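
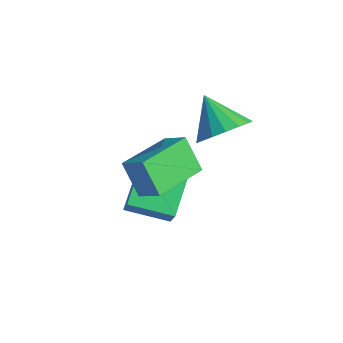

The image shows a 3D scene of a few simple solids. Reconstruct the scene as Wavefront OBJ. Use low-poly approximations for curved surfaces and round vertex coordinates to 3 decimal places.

v -2.225 -3.848 1.744
v -3.005 -3.917 2.856
v -2.578 -1.935 1.615
v -3.358 -2.004 2.727
v -1.402 -3.656 2.333
v -2.182 -3.725 3.445
v -1.755 -1.743 2.204
v -2.535 -1.812 3.316
v -2.465 -0.309 2.761
v -1.895 -0.717 3.46
v -3.635 -0.231 3.759
v -1.821 -0.252 3.51
v -1.894 0.2 3.389
v -2.098 0.536 3.124
v -2.386 0.678 2.776
v -2.693 0.594 2.424
v -2.947 0.303 2.149
v -3.09 -0.128 2.015
v -3.091 -0.6 2.051
v -2.948 -1.006 2.25
v -2.695 -1.252 2.566
v -2.389 -1.282 2.926
v -2.1 -1.089 3.249
v -5.143 -1.77 -0.279
v -4.358 -2.162 0.925
v -4.02 -0.697 -0.662
v -3.235 -1.088 0.542
v -4.285 -3.012 -1.242
v -3.5 -3.403 -0.038
v -3.162 -1.938 -1.625
v -2.377 -2.33 -0.421
f 2 4 1
f 5 2 1
f 1 4 3
f 3 5 1
f 2 8 4
f 6 2 5
f 6 8 2
f 4 8 3
f 7 5 3
f 3 8 7
f 7 6 5
f 8 6 7
f 10 9 12
f 10 12 11
f 12 9 13
f 12 13 11
f 13 9 14
f 13 14 11
f 14 9 15
f 14 15 11
f 15 9 16
f 15 16 11
f 16 9 17
f 16 17 11
f 17 9 18
f 17 18 11
f 18 9 19
f 18 19 11
f 19 9 20
f 19 20 11
f 20 9 21
f 20 21 11
f 21 9 22
f 21 22 11
f 22 9 23
f 22 23 11
f 23 9 10
f 23 10 11
f 25 27 24
f 28 25 24
f 24 27 26
f 26 28 24
f 25 31 27
f 29 25 28
f 29 31 25
f 27 31 26
f 30 28 26
f 26 31 30
f 30 29 28
f 31 29 30



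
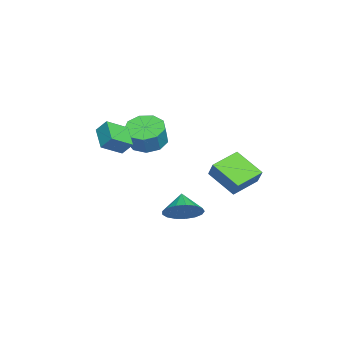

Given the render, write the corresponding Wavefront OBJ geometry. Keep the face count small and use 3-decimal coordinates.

v -0.831 4.026 0.558
v -1.672 2.626 1.548
v -0.258 4.328 1.472
v -1.099 2.928 2.462
v 0.439 2.952 0.118
v -0.402 1.552 1.108
v 1.012 3.254 1.032
v 0.171 1.854 2.022
v 3.609 0.883 0.258
v 4.298 0.622 1.006
v 2.651 0.657 1.062
v 4.234 1.116 1.069
v 4.027 1.557 0.946
v 3.724 1.844 0.665
v 3.394 1.91 0.292
v 3.114 1.741 -0.09
v 2.947 1.375 -0.392
v 2.932 0.897 -0.544
v 3.072 0.415 -0.513
v 3.334 0.041 -0.305
v 3.66 -0.141 0.032
v 3.974 -0.088 0.421
v 4.204 0.187 0.772
v -1.143 -1.682 2.96
v -0.379 -2.306 2.545
v 0.206 -2.362 3.704
v -0.557 -1.738 4.12
v -0.189 -1.602 2.483
v 0.397 -1.658 3.642
v -0.444 -0.935 2.644
v 0.141 -0.992 3.804
v -1.027 -0.618 2.954
v -0.442 -0.674 4.113
v -1.664 -0.799 3.266
v -1.078 -0.855 4.426
v -2.057 -1.393 3.436
v -1.471 -1.449 4.595
v -2.022 -2.122 3.383
v -1.437 -2.178 4.542
v -1.576 -2.645 3.132
v -0.99 -2.701 4.292
v -0.927 -2.718 2.801
v -0.342 -2.774 3.961
v -0.232 -3.109 3.551
v 0.481 -4.053 4.222
v -0.112 -2.528 4.241
v 0.601 -3.473 4.912
v 1.039 -2.607 2.908
v 1.752 -3.552 3.579
v 1.159 -2.027 3.598
v 1.872 -2.971 4.269
f 2 4 1
f 5 2 1
f 1 4 3
f 3 5 1
f 2 8 4
f 6 2 5
f 6 8 2
f 4 8 3
f 7 5 3
f 3 8 7
f 7 6 5
f 8 6 7
f 10 9 12
f 10 12 11
f 12 9 13
f 12 13 11
f 13 9 14
f 13 14 11
f 14 9 15
f 14 15 11
f 15 9 16
f 15 16 11
f 16 9 17
f 16 17 11
f 17 9 18
f 17 18 11
f 18 9 19
f 18 19 11
f 19 9 20
f 19 20 11
f 20 9 21
f 20 21 11
f 21 9 22
f 21 22 11
f 22 9 23
f 22 23 11
f 23 9 10
f 23 10 11
f 25 24 28
f 25 28 26
f 26 28 29
f 26 29 27
f 28 24 30
f 28 30 29
f 29 30 31
f 29 31 27
f 30 24 32
f 30 32 31
f 31 32 33
f 31 33 27
f 32 24 34
f 32 34 33
f 33 34 35
f 33 35 27
f 34 24 36
f 34 36 35
f 35 36 37
f 35 37 27
f 36 24 38
f 36 38 37
f 37 38 39
f 37 39 27
f 38 24 40
f 38 40 39
f 39 40 41
f 39 41 27
f 40 24 42
f 40 42 41
f 41 42 43
f 41 43 27
f 42 24 25
f 42 25 43
f 43 25 26
f 43 26 27
f 45 47 44
f 48 45 44
f 44 47 46
f 46 48 44
f 45 51 47
f 49 45 48
f 49 51 45
f 47 51 46
f 50 48 46
f 46 51 50
f 50 49 48
f 51 49 50



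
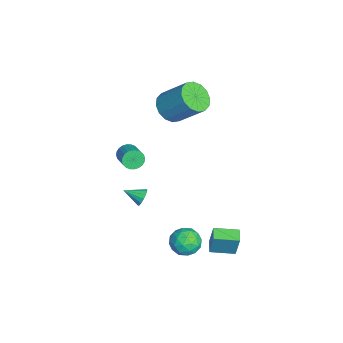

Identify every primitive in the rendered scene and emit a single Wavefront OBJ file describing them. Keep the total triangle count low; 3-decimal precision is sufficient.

v -1.569 -2.793 -2.995
v -1.304 -2.63 -2.494
v -1.811 -3.847 -2.525
v -1.596 -2.547 -2.459
v -1.88 -2.531 -2.568
v -2.082 -2.584 -2.791
v -2.146 -2.693 -3.069
v -2.055 -2.829 -3.327
v -1.834 -2.955 -3.496
v -1.542 -3.038 -3.531
v -1.258 -3.055 -3.422
v -1.056 -3.001 -3.199
v -0.992 -2.892 -2.921
v -1.083 -2.756 -2.663
v -1.68 -3.576 0.899
v -1.381 -3.782 0.372
v -0.261 -3.49 0.894
v -0.56 -3.284 1.421
v -1.418 -3.541 0.316
v -0.297 -3.249 0.838
v -1.494 -3.306 0.349
v -0.374 -3.014 0.871
v -1.599 -3.112 0.466
v -0.479 -2.82 0.988
v -1.717 -2.988 0.648
v -0.596 -2.696 1.17
v -1.828 -2.954 0.869
v -0.708 -2.662 1.391
v -1.918 -3.015 1.094
v -0.797 -2.723 1.616
v -1.971 -3.161 1.29
v -0.85 -2.869 1.812
v -1.979 -3.37 1.426
v -0.859 -3.078 1.948
v -1.943 -3.611 1.482
v -0.822 -3.319 2.004
v -1.866 -3.846 1.449
v -0.746 -3.554 1.971
v -1.761 -4.04 1.332
v -0.641 -3.748 1.854
v -1.644 -4.164 1.15
v -0.523 -3.872 1.672
v -1.532 -4.198 0.929
v -0.412 -3.906 1.451
v -1.443 -4.137 0.704
v -0.322 -3.845 1.226
v -1.39 -3.991 0.508
v -0.269 -3.699 1.03
v 2.786 0.594 -2.681
v 3.029 0.785 -1.255
v 2.832 1.979 -2.876
v 3.075 2.171 -1.449
v 3.585 0.549 -2.811
v 3.828 0.741 -1.384
v 3.631 1.935 -3.005
v 3.874 2.126 -1.579
v -3.481 -1.161 3.229
v -2.585 -1.083 2.728
v -1.862 0.259 4.23
v -2.759 0.181 4.731
v -2.889 -0.694 2.527
v -2.167 0.648 4.029
v -3.353 -0.431 2.514
v -2.63 0.912 4.016
v -3.85 -0.363 2.693
v -3.128 0.98 4.195
v -4.249 -0.509 3.015
v -3.527 0.833 4.517
v -4.442 -0.83 3.395
v -3.72 0.513 4.897
v -4.378 -1.239 3.73
v -3.655 0.103 5.232
v -4.073 -1.628 3.931
v -3.351 -0.286 5.433
v -3.61 -1.892 3.944
v -2.887 -0.549 5.446
v -3.112 -1.96 3.765
v -2.39 -0.617 5.267
v -2.713 -1.813 3.443
v -1.991 -0.471 4.945
v -2.52 -1.493 3.063
v -1.798 -0.15 4.565
v 1.946 -0.701 -2.318
v 2.557 -0.015 -2.141
v 2.943 -1.345 -3.259
v 3.554 -0.659 -3.082
v 3.342 -1.28 -2.415
v 2.726 -0.882 -1.834
v 2.774 -0.478 -3.566
v 2.158 -0.08 -2.985
v 3.068 0.123 -2.913
v 3.42 -0.372 -2.201
v 2.08 -0.988 -3.199
v 2.432 -1.483 -2.487
v 2.164 -0.301 -2.147
v 3.336 -1.059 -3.253
v 3.212 -1.424 -2.861
v 3.57 -1.02 -2.757
v 2.264 -0.811 -1.966
v 2.623 -0.408 -1.862
v 3.084 -1.151 -2.023
v 2.877 -0.952 -3.538
v 3.236 -0.549 -3.434
v 1.93 -0.34 -2.643
v 2.288 0.064 -2.539
v 2.416 -0.209 -3.377
v 2.824 0.183 -2.497
v 3.409 -0.195 -3.05
v 2.951 -0.089 -3.334
v 2.589 0.145 -2.993
v 3.03 -0.108 -2.078
v 3.616 -0.487 -2.631
v 3.492 -0.852 -2.239
v 3.13 -0.618 -1.898
v 3.331 -0.027 -2.532
v 1.884 -0.873 -2.769
v 2.47 -1.252 -3.322
v 2.37 -0.742 -3.502
v 2.008 -0.508 -3.161
v 2.091 -1.165 -2.35
v 2.676 -1.543 -2.903
v 2.911 -1.505 -2.407
v 2.549 -1.271 -2.066
v 2.169 -1.333 -2.868
f 2 1 4
f 2 4 3
f 4 1 5
f 4 5 3
f 5 1 6
f 5 6 3
f 6 1 7
f 6 7 3
f 7 1 8
f 7 8 3
f 8 1 9
f 8 9 3
f 9 1 10
f 9 10 3
f 10 1 11
f 10 11 3
f 11 1 12
f 11 12 3
f 12 1 13
f 12 13 3
f 13 1 14
f 13 14 3
f 14 1 2
f 14 2 3
f 16 15 19
f 16 19 17
f 17 19 20
f 17 20 18
f 19 15 21
f 19 21 20
f 20 21 22
f 20 22 18
f 21 15 23
f 21 23 22
f 22 23 24
f 22 24 18
f 23 15 25
f 23 25 24
f 24 25 26
f 24 26 18
f 25 15 27
f 25 27 26
f 26 27 28
f 26 28 18
f 27 15 29
f 27 29 28
f 28 29 30
f 28 30 18
f 29 15 31
f 29 31 30
f 30 31 32
f 30 32 18
f 31 15 33
f 31 33 32
f 32 33 34
f 32 34 18
f 33 15 35
f 33 35 34
f 34 35 36
f 34 36 18
f 35 15 37
f 35 37 36
f 36 37 38
f 36 38 18
f 37 15 39
f 37 39 38
f 38 39 40
f 38 40 18
f 39 15 41
f 39 41 40
f 40 41 42
f 40 42 18
f 41 15 43
f 41 43 42
f 42 43 44
f 42 44 18
f 43 15 45
f 43 45 44
f 44 45 46
f 44 46 18
f 45 15 47
f 45 47 46
f 46 47 48
f 46 48 18
f 47 15 16
f 47 16 48
f 48 16 17
f 48 17 18
f 50 52 49
f 53 50 49
f 49 52 51
f 51 53 49
f 50 56 52
f 54 50 53
f 54 56 50
f 52 56 51
f 55 53 51
f 51 56 55
f 55 54 53
f 56 54 55
f 58 57 61
f 58 61 59
f 59 61 62
f 59 62 60
f 61 57 63
f 61 63 62
f 62 63 64
f 62 64 60
f 63 57 65
f 63 65 64
f 64 65 66
f 64 66 60
f 65 57 67
f 65 67 66
f 66 67 68
f 66 68 60
f 67 57 69
f 67 69 68
f 68 69 70
f 68 70 60
f 69 57 71
f 69 71 70
f 70 71 72
f 70 72 60
f 71 57 73
f 71 73 72
f 72 73 74
f 72 74 60
f 73 57 75
f 73 75 74
f 74 75 76
f 74 76 60
f 75 57 77
f 75 77 76
f 76 77 78
f 76 78 60
f 77 57 79
f 77 79 78
f 78 79 80
f 78 80 60
f 79 57 81
f 79 81 80
f 80 81 82
f 80 82 60
f 81 57 58
f 81 58 82
f 82 58 59
f 82 59 60
f 83 120 99
f 120 94 123
f 99 123 88
f 120 123 99
f 83 99 95
f 99 88 100
f 95 100 84
f 99 100 95
f 83 95 104
f 95 84 105
f 104 105 90
f 95 105 104
f 83 104 116
f 104 90 119
f 116 119 93
f 104 119 116
f 83 116 120
f 116 93 124
f 120 124 94
f 116 124 120
f 84 100 111
f 100 88 114
f 111 114 92
f 100 114 111
f 88 123 101
f 123 94 122
f 101 122 87
f 123 122 101
f 94 124 121
f 124 93 117
f 121 117 85
f 124 117 121
f 93 119 118
f 119 90 106
f 118 106 89
f 119 106 118
f 90 105 110
f 105 84 107
f 110 107 91
f 105 107 110
f 86 112 98
f 112 92 113
f 98 113 87
f 112 113 98
f 86 98 96
f 98 87 97
f 96 97 85
f 98 97 96
f 86 96 103
f 96 85 102
f 103 102 89
f 96 102 103
f 86 103 108
f 103 89 109
f 108 109 91
f 103 109 108
f 86 108 112
f 108 91 115
f 112 115 92
f 108 115 112
f 87 113 101
f 113 92 114
f 101 114 88
f 113 114 101
f 85 97 121
f 97 87 122
f 121 122 94
f 97 122 121
f 89 102 118
f 102 85 117
f 118 117 93
f 102 117 118
f 91 109 110
f 109 89 106
f 110 106 90
f 109 106 110
f 92 115 111
f 115 91 107
f 111 107 84
f 115 107 111



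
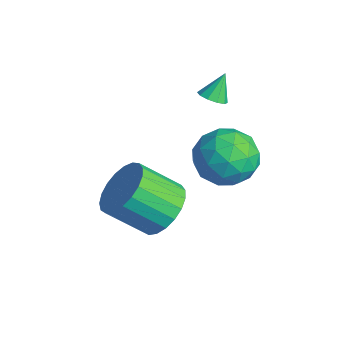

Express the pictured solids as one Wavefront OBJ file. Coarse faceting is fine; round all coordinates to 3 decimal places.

v 2.243 1.75 -0.885
v 3.27 1.706 -1.367
v 2.19 -0.086 -0.833
v 3.217 -0.13 -1.315
v 3.104 0.255 -0.252
v 3.137 1.389 -0.284
v 2.323 0.231 -1.916
v 2.356 1.365 -1.948
v 3.32 0.768 -2.004
v 3.802 0.783 -0.976
v 1.658 0.837 -1.224
v 2.14 0.852 -0.196
v 2.761 1.889 -1.13
v 2.699 -0.269 -1.07
v 2.632 -0.043 -0.445
v 3.236 -0.069 -0.728
v 2.683 1.703 -0.494
v 3.287 1.677 -0.777
v 3.189 0.824 -0.122
v 2.173 -0.057 -1.423
v 2.777 -0.083 -1.706
v 2.224 1.689 -1.472
v 2.828 1.663 -1.755
v 2.271 0.796 -2.078
v 3.394 1.312 -1.788
v 3.363 0.233 -1.758
v 2.838 0.444 -2.111
v 2.857 1.111 -2.129
v 3.678 1.321 -1.184
v 3.647 0.242 -1.153
v 3.58 0.468 -0.529
v 3.599 1.134 -0.548
v 3.707 0.769 -1.558
v 1.813 1.378 -1.047
v 1.782 0.299 -1.016
v 1.861 0.486 -1.652
v 1.88 1.152 -1.671
v 2.097 1.387 -0.442
v 2.066 0.308 -0.412
v 2.603 0.509 -0.071
v 2.622 1.176 -0.089
v 1.753 0.851 -0.642
v -0.104 1.715 -0.733
v 0.192 2.115 -0.917
v -0.296 2.265 0.153
v -0.117 2.164 -1.014
v -0.421 2.042 -1.004
v -0.604 1.795 -0.891
v -0.595 1.518 -0.717
v -0.4 1.316 -0.549
v -0.091 1.266 -0.452
v 0.213 1.389 -0.462
v 0.396 1.636 -0.575
v 0.388 1.913 -0.749
v 2.133 -1.038 -3.546
v 2.648 -1.786 -4.093
v 2.103 -2.99 -2.961
v 1.587 -2.242 -2.414
v 2.955 -1.654 -3.805
v 2.41 -2.858 -2.673
v 3.12 -1.416 -3.472
v 2.575 -2.621 -2.341
v 3.114 -1.113 -3.152
v 2.569 -2.317 -2.021
v 2.939 -0.797 -2.901
v 2.393 -2.001 -1.769
v 2.624 -0.522 -2.76
v 2.078 -1.726 -1.629
v 2.224 -0.337 -2.756
v 1.678 -1.541 -1.624
v 1.808 -0.273 -2.888
v 1.263 -1.477 -1.757
v 1.449 -0.341 -3.134
v 0.903 -1.545 -2.002
v 1.208 -0.529 -3.451
v 0.662 -1.734 -2.319
v 1.126 -0.806 -3.784
v 0.581 -2.01 -2.653
v 1.219 -1.123 -4.077
v 0.674 -2.327 -2.945
v 1.47 -1.425 -4.277
v 0.924 -2.629 -3.146
v 1.835 -1.66 -4.351
v 1.29 -2.864 -3.22
v 2.252 -1.787 -4.286
v 1.707 -2.992 -3.154
f 1 38 17
f 38 12 41
f 17 41 6
f 38 41 17
f 1 17 13
f 17 6 18
f 13 18 2
f 17 18 13
f 1 13 22
f 13 2 23
f 22 23 8
f 13 23 22
f 1 22 34
f 22 8 37
f 34 37 11
f 22 37 34
f 1 34 38
f 34 11 42
f 38 42 12
f 34 42 38
f 2 18 29
f 18 6 32
f 29 32 10
f 18 32 29
f 6 41 19
f 41 12 40
f 19 40 5
f 41 40 19
f 12 42 39
f 42 11 35
f 39 35 3
f 42 35 39
f 11 37 36
f 37 8 24
f 36 24 7
f 37 24 36
f 8 23 28
f 23 2 25
f 28 25 9
f 23 25 28
f 4 30 16
f 30 10 31
f 16 31 5
f 30 31 16
f 4 16 14
f 16 5 15
f 14 15 3
f 16 15 14
f 4 14 21
f 14 3 20
f 21 20 7
f 14 20 21
f 4 21 26
f 21 7 27
f 26 27 9
f 21 27 26
f 4 26 30
f 26 9 33
f 30 33 10
f 26 33 30
f 5 31 19
f 31 10 32
f 19 32 6
f 31 32 19
f 3 15 39
f 15 5 40
f 39 40 12
f 15 40 39
f 7 20 36
f 20 3 35
f 36 35 11
f 20 35 36
f 9 27 28
f 27 7 24
f 28 24 8
f 27 24 28
f 10 33 29
f 33 9 25
f 29 25 2
f 33 25 29
f 44 43 46
f 44 46 45
f 46 43 47
f 46 47 45
f 47 43 48
f 47 48 45
f 48 43 49
f 48 49 45
f 49 43 50
f 49 50 45
f 50 43 51
f 50 51 45
f 51 43 52
f 51 52 45
f 52 43 53
f 52 53 45
f 53 43 54
f 53 54 45
f 54 43 44
f 54 44 45
f 56 55 59
f 56 59 57
f 57 59 60
f 57 60 58
f 59 55 61
f 59 61 60
f 60 61 62
f 60 62 58
f 61 55 63
f 61 63 62
f 62 63 64
f 62 64 58
f 63 55 65
f 63 65 64
f 64 65 66
f 64 66 58
f 65 55 67
f 65 67 66
f 66 67 68
f 66 68 58
f 67 55 69
f 67 69 68
f 68 69 70
f 68 70 58
f 69 55 71
f 69 71 70
f 70 71 72
f 70 72 58
f 71 55 73
f 71 73 72
f 72 73 74
f 72 74 58
f 73 55 75
f 73 75 74
f 74 75 76
f 74 76 58
f 75 55 77
f 75 77 76
f 76 77 78
f 76 78 58
f 77 55 79
f 77 79 78
f 78 79 80
f 78 80 58
f 79 55 81
f 79 81 80
f 80 81 82
f 80 82 58
f 81 55 83
f 81 83 82
f 82 83 84
f 82 84 58
f 83 55 85
f 83 85 84
f 84 85 86
f 84 86 58
f 85 55 56
f 85 56 86
f 86 56 57
f 86 57 58



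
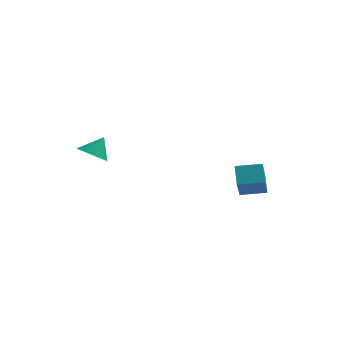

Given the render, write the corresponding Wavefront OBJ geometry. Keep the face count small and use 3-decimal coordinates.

v -3.029 -1.077 1.149
v -2.276 -0.974 0.79
v -2.631 -0.483 2.151
v -2.482 -0.647 0.678
v -2.813 -0.419 0.674
v -3.193 -0.341 0.779
v -3.536 -0.432 0.968
v -3.762 -0.671 1.2
v -3.821 -1.002 1.419
v -3.697 -1.351 1.577
v -3.421 -1.637 1.637
v -3.055 -1.794 1.585
v -2.683 -1.788 1.433
v -2.39 -1.618 1.216
v -2.243 -1.324 0.984
v 2.921 3.745 -2.643
v 3.116 2.667 -1.464
v 2.514 4.622 -1.774
v 2.71 3.544 -0.594
v 4.23 4.176 -2.466
v 4.426 3.098 -1.286
v 3.824 5.053 -1.596
v 4.019 3.975 -0.417
f 2 1 4
f 2 4 3
f 4 1 5
f 4 5 3
f 5 1 6
f 5 6 3
f 6 1 7
f 6 7 3
f 7 1 8
f 7 8 3
f 8 1 9
f 8 9 3
f 9 1 10
f 9 10 3
f 10 1 11
f 10 11 3
f 11 1 12
f 11 12 3
f 12 1 13
f 12 13 3
f 13 1 14
f 13 14 3
f 14 1 15
f 14 15 3
f 15 1 2
f 15 2 3
f 17 19 16
f 20 17 16
f 16 19 18
f 18 20 16
f 17 23 19
f 21 17 20
f 21 23 17
f 19 23 18
f 22 20 18
f 18 23 22
f 22 21 20
f 23 21 22



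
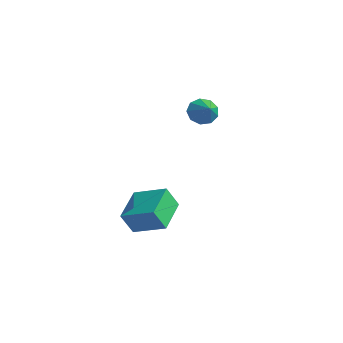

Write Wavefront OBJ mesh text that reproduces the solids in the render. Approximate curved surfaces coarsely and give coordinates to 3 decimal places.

v 2.27 -4.644 -2.904
v 2.162 -5.293 -1.657
v 0.899 -3.129 -2.234
v 0.791 -3.779 -0.987
v 3.749 -3.601 -2.233
v 3.641 -4.251 -0.986
v 2.378 -2.087 -1.563
v 2.27 -2.736 -0.316
v -2.841 2.405 1.996
v -2.359 2.638 1.273
v -1.659 2.155 2.704
v -2.465 3.132 1.624
v -2.746 3.287 2.149
v -3.072 3.028 2.603
v -3.29 2.478 2.773
v -3.298 1.894 2.58
v -3.092 1.548 2.114
v -2.769 1.604 1.593
v -2.479 2.034 1.261
f 2 4 1
f 5 2 1
f 1 4 3
f 3 5 1
f 2 8 4
f 6 2 5
f 6 8 2
f 4 8 3
f 7 5 3
f 3 8 7
f 7 6 5
f 8 6 7
f 10 9 12
f 10 12 11
f 12 9 13
f 12 13 11
f 13 9 14
f 13 14 11
f 14 9 15
f 14 15 11
f 15 9 16
f 15 16 11
f 16 9 17
f 16 17 11
f 17 9 18
f 17 18 11
f 18 9 19
f 18 19 11
f 19 9 10
f 19 10 11



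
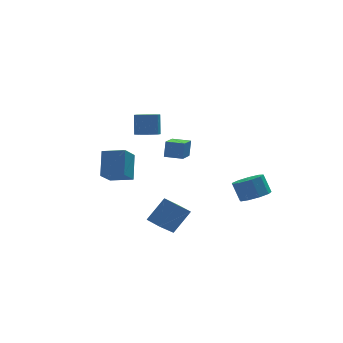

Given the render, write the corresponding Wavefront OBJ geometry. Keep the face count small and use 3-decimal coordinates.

v 3.74 -3.547 -2.921
v 4.595 -3.628 -2.655
v 4.316 -3.095 -1.593
v 3.46 -3.013 -1.859
v 4.515 -3.091 -2.945
v 4.236 -2.558 -1.884
v 4.072 -2.767 -3.224
v 3.793 -2.234 -2.163
v 3.474 -2.808 -3.361
v 3.195 -2.275 -2.3
v 2.999 -3.194 -3.292
v 2.72 -2.661 -2.231
v 2.871 -3.745 -3.049
v 2.592 -3.212 -1.988
v 3.149 -4.203 -2.746
v 2.87 -3.67 -1.685
v 3.704 -4.354 -2.525
v 3.425 -3.821 -1.463
v 4.275 -4.127 -2.489
v 3.996 -3.594 -1.427
v -2.929 1.208 -3.21
v -3.671 0.32 -2.271
v -2.577 2.276 -1.922
v -3.32 1.389 -0.983
v -1.8 0.531 -2.957
v -2.543 -0.356 -2.018
v -1.449 1.6 -1.669
v -2.191 0.712 -0.73
v -0.24 3.402 -1.112
v 0.222 2.868 -0.925
v 0.362 3.425 0.319
v -0.1 3.958 0.132
v 0.483 3.308 -1.151
v 0.623 3.864 0.093
v 0.321 3.802 -1.354
v 0.46 4.359 -0.11
v -0.17 4.062 -1.415
v -0.031 4.619 -0.171
v -0.702 3.935 -1.299
v -0.562 4.492 -0.055
v -0.963 3.496 -1.073
v -0.823 4.052 0.171
v -0.8 3.001 -0.87
v -0.661 3.558 0.374
v -0.309 2.741 -0.809
v -0.17 3.298 0.435
v -0.627 -3.197 -5.174
v -1.712 -4.393 -3.848
v -1.121 -2.513 -4.962
v -2.207 -3.709 -3.635
v 0.427 -2.811 -3.965
v -0.659 -4.007 -2.638
v -0.068 -2.127 -3.752
v -1.153 -3.323 -2.426
v 0.044 -2.65 0.001
v 0.214 -2.388 0.962
v -0.833 -2.111 0.009
v -0.664 -1.849 0.97
v 0.704 -1.571 -0.41
v 0.873 -1.309 0.551
v -0.174 -1.032 -0.402
v -0.004 -0.77 0.559
f 2 1 5
f 2 5 3
f 3 5 6
f 3 6 4
f 5 1 7
f 5 7 6
f 6 7 8
f 6 8 4
f 7 1 9
f 7 9 8
f 8 9 10
f 8 10 4
f 9 1 11
f 9 11 10
f 10 11 12
f 10 12 4
f 11 1 13
f 11 13 12
f 12 13 14
f 12 14 4
f 13 1 15
f 13 15 14
f 14 15 16
f 14 16 4
f 15 1 17
f 15 17 16
f 16 17 18
f 16 18 4
f 17 1 19
f 17 19 18
f 18 19 20
f 18 20 4
f 19 1 2
f 19 2 20
f 20 2 3
f 20 3 4
f 22 24 21
f 25 22 21
f 21 24 23
f 23 25 21
f 22 28 24
f 26 22 25
f 26 28 22
f 24 28 23
f 27 25 23
f 23 28 27
f 27 26 25
f 28 26 27
f 30 29 33
f 30 33 31
f 31 33 34
f 31 34 32
f 33 29 35
f 33 35 34
f 34 35 36
f 34 36 32
f 35 29 37
f 35 37 36
f 36 37 38
f 36 38 32
f 37 29 39
f 37 39 38
f 38 39 40
f 38 40 32
f 39 29 41
f 39 41 40
f 40 41 42
f 40 42 32
f 41 29 43
f 41 43 42
f 42 43 44
f 42 44 32
f 43 29 45
f 43 45 44
f 44 45 46
f 44 46 32
f 45 29 30
f 45 30 46
f 46 30 31
f 46 31 32
f 48 50 47
f 51 48 47
f 47 50 49
f 49 51 47
f 48 54 50
f 52 48 51
f 52 54 48
f 50 54 49
f 53 51 49
f 49 54 53
f 53 52 51
f 54 52 53
f 56 58 55
f 59 56 55
f 55 58 57
f 57 59 55
f 56 62 58
f 60 56 59
f 60 62 56
f 58 62 57
f 61 59 57
f 57 62 61
f 61 60 59
f 62 60 61



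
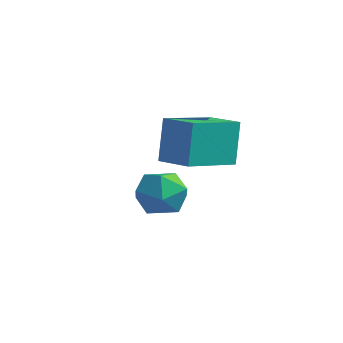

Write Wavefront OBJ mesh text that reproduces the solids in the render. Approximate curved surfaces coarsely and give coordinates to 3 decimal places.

v 0.634 -0.549 0.033
v 1.276 -0.515 0.838
v 1.324 -1.985 -0.458
v 1.966 -1.951 0.347
v 0.96 -2.116 0.497
v 0.534 -1.229 0.8
v 2.066 -1.271 -0.42
v 1.64 -0.384 -0.117
v 2.161 -0.962 0.558
v 1.478 -1.484 1.125
v 1.122 -1.016 -0.745
v 0.439 -1.538 -0.178
v 2.784 -3.058 2.731
v 2.585 -2.606 4.368
v 3.045 -1.09 2.219
v 2.846 -0.638 3.856
v 4.094 -3.182 2.924
v 3.895 -2.73 4.561
v 4.355 -1.214 2.412
v 4.156 -0.762 4.049
f 1 12 6
f 1 6 2
f 1 2 8
f 1 8 11
f 1 11 12
f 2 6 10
f 6 12 5
f 12 11 3
f 11 8 7
f 8 2 9
f 4 10 5
f 4 5 3
f 4 3 7
f 4 7 9
f 4 9 10
f 5 10 6
f 3 5 12
f 7 3 11
f 9 7 8
f 10 9 2
f 14 16 13
f 17 14 13
f 13 16 15
f 15 17 13
f 14 20 16
f 18 14 17
f 18 20 14
f 16 20 15
f 19 17 15
f 15 20 19
f 19 18 17
f 20 18 19



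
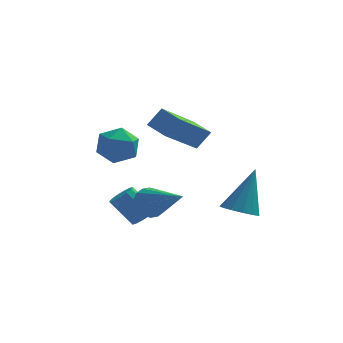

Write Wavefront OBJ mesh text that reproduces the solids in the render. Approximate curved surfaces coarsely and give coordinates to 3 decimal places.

v -1.351 -0.049 -0.558
v -2.306 -1.601 0.675
v -0.882 0.192 0.108
v -1.836 -1.36 1.341
v -0.704 -0.64 -0.801
v -1.658 -2.192 0.432
v -0.234 -0.399 -0.135
v -1.189 -1.951 1.098
v -2.129 -2.633 -2.487
v -1.612 -2.378 -2.765
v -0.951 -3.967 -1.513
v -1.637 -2.226 -2.525
v -1.759 -2.154 -2.279
v -1.955 -2.177 -2.073
v -2.186 -2.29 -1.95
v -2.405 -2.471 -1.933
v -2.57 -2.684 -2.026
v -2.647 -2.887 -2.21
v -2.622 -3.039 -2.449
v -2.499 -3.111 -2.696
v -2.303 -3.088 -2.902
v -2.073 -2.975 -3.025
v -1.853 -2.794 -3.042
v -1.689 -2.581 -2.949
v 0.805 -1.411 -3.388
v 1.273 -1.937 -3.298
v 1.295 -0.689 -1.712
v 1.47 -1.642 -3.483
v 1.455 -1.273 -3.638
v 1.235 -0.948 -3.713
v 0.877 -0.77 -3.685
v 0.497 -0.796 -3.563
v 0.215 -1.016 -3.386
v 0.12 -1.362 -3.209
v 0.242 -1.724 -3.089
v 0.544 -1.986 -3.064
v 0.928 -2.066 -3.142
v -4.024 0.281 -1.336
v -3.513 0.63 -0.75
v -3.387 -0.93 -1.17
v -2.876 -0.581 -0.584
v -3.704 -0.694 -0.416
v -4.097 0.055 -0.518
v -2.803 -0.355 -1.402
v -3.196 0.394 -1.504
v -2.759 0.237 -0.791
v -3.316 0.027 -0.181
v -3.584 -0.327 -1.739
v -4.141 -0.537 -1.129
v -2.399 -1.99 -3.493
v -2.166 -2.359 -3.23
v -2.947 -2.179 -2.284
v -3.181 -1.81 -2.547
v -2.03 -2.114 -3.164
v -2.811 -1.935 -2.218
v -2.011 -1.83 -3.203
v -2.793 -1.651 -2.257
v -2.116 -1.597 -3.334
v -2.897 -1.417 -2.388
v -2.311 -1.488 -3.515
v -3.092 -1.308 -2.569
v -2.534 -1.539 -3.69
v -3.315 -1.359 -2.743
v -2.714 -1.733 -3.801
v -3.495 -1.553 -2.855
v -2.794 -2.008 -3.815
v -3.575 -1.829 -2.869
v -2.749 -2.278 -3.727
v -3.53 -2.098 -2.781
v -2.593 -2.456 -3.564
v -3.374 -2.277 -2.618
v -2.376 -2.486 -3.379
v -3.157 -2.307 -2.433
f 2 4 1
f 5 2 1
f 1 4 3
f 3 5 1
f 2 8 4
f 6 2 5
f 6 8 2
f 4 8 3
f 7 5 3
f 3 8 7
f 7 6 5
f 8 6 7
f 10 9 12
f 10 12 11
f 12 9 13
f 12 13 11
f 13 9 14
f 13 14 11
f 14 9 15
f 14 15 11
f 15 9 16
f 15 16 11
f 16 9 17
f 16 17 11
f 17 9 18
f 17 18 11
f 18 9 19
f 18 19 11
f 19 9 20
f 19 20 11
f 20 9 21
f 20 21 11
f 21 9 22
f 21 22 11
f 22 9 23
f 22 23 11
f 23 9 24
f 23 24 11
f 24 9 10
f 24 10 11
f 26 25 28
f 26 28 27
f 28 25 29
f 28 29 27
f 29 25 30
f 29 30 27
f 30 25 31
f 30 31 27
f 31 25 32
f 31 32 27
f 32 25 33
f 32 33 27
f 33 25 34
f 33 34 27
f 34 25 35
f 34 35 27
f 35 25 36
f 35 36 27
f 36 25 37
f 36 37 27
f 37 25 26
f 37 26 27
f 38 49 43
f 38 43 39
f 38 39 45
f 38 45 48
f 38 48 49
f 39 43 47
f 43 49 42
f 49 48 40
f 48 45 44
f 45 39 46
f 41 47 42
f 41 42 40
f 41 40 44
f 41 44 46
f 41 46 47
f 42 47 43
f 40 42 49
f 44 40 48
f 46 44 45
f 47 46 39
f 51 50 54
f 51 54 52
f 52 54 55
f 52 55 53
f 54 50 56
f 54 56 55
f 55 56 57
f 55 57 53
f 56 50 58
f 56 58 57
f 57 58 59
f 57 59 53
f 58 50 60
f 58 60 59
f 59 60 61
f 59 61 53
f 60 50 62
f 60 62 61
f 61 62 63
f 61 63 53
f 62 50 64
f 62 64 63
f 63 64 65
f 63 65 53
f 64 50 66
f 64 66 65
f 65 66 67
f 65 67 53
f 66 50 68
f 66 68 67
f 67 68 69
f 67 69 53
f 68 50 70
f 68 70 69
f 69 70 71
f 69 71 53
f 70 50 72
f 70 72 71
f 71 72 73
f 71 73 53
f 72 50 51
f 72 51 73
f 73 51 52
f 73 52 53



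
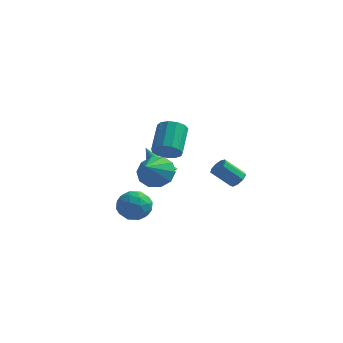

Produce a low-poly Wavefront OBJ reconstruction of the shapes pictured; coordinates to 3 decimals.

v 1.597 0.781 -1.513
v 1.842 1.13 -1.134
v 0.888 0.727 -0.148
v 0.643 0.379 -0.527
v 1.562 1.319 -1.327
v 0.607 0.916 -0.342
v 1.298 1.257 -1.608
v 0.344 0.854 -0.622
v 1.174 0.973 -1.844
v 0.22 0.57 -0.858
v 1.249 0.599 -1.925
v 0.294 0.196 -0.939
v 1.486 0.31 -1.813
v 0.531 -0.093 -0.828
v 1.775 0.242 -1.561
v 0.821 -0.161 -0.575
v 1.981 0.427 -1.286
v 1.027 0.024 -0.3
v 2.008 0.777 -1.117
v 1.053 0.374 -0.132
v -0.561 -3.693 2.007
v -0.173 -4.059 2.576
v -0.411 -2.654 3.642
v -0.799 -2.287 3.073
v 0.127 -3.834 2.347
v -0.111 -2.429 3.413
v 0.208 -3.564 2.01
v -0.03 -2.159 3.076
v 0.046 -3.335 1.671
v -0.192 -1.93 2.738
v -0.309 -3.22 1.44
v -0.547 -1.815 2.506
v -0.745 -3.254 1.388
v -0.983 -1.849 2.455
v -1.121 -3.428 1.533
v -1.359 -2.023 2.599
v -1.32 -3.686 1.828
v -1.558 -2.281 2.895
v -1.278 -3.946 2.18
v -1.516 -2.54 3.247
v -1.008 -4.125 2.477
v -1.246 -2.72 3.543
v -0.596 -4.167 2.625
v -0.834 -2.762 3.691
v -3.275 2.572 -2.729
v -2.65 2.227 -2.18
v -4.405 3.068 -1.131
v -2.535 2.609 -2.218
v -2.567 2.983 -2.356
v -2.738 3.276 -2.569
v -3.016 3.43 -2.813
v -3.345 3.413 -3.041
v -3.66 3.23 -3.207
v -3.899 2.916 -3.278
v -4.014 2.534 -3.241
v -3.983 2.16 -3.102
v -3.811 1.867 -2.89
v -3.533 1.714 -2.645
v -3.204 1.73 -2.418
v -2.889 1.913 -2.252
v -2.669 0.16 -1.386
v -1.729 -0.12 -1.79
v -2.671 -1.34 -0.354
v -1.62 0.246 -1.257
v -1.911 0.579 -0.774
v -2.492 0.752 -0.524
v -3.14 0.698 -0.604
v -3.608 0.439 -0.982
v -3.717 0.073 -1.514
v -3.426 -0.26 -1.997
v -2.846 -0.432 -2.247
v -2.198 -0.379 -2.168
v -4.367 0.505 -4.278
v -3.708 0.747 -3.524
v -3.812 -1.067 -4.256
v -3.153 -0.825 -3.502
v -4.166 -0.842 -3.315
v -4.509 0.13 -3.329
v -3.011 -0.45 -4.451
v -3.354 0.522 -4.465
v -2.87 0.158 -3.631
v -3.584 -0.085 -2.929
v -3.936 -0.235 -4.851
v -4.65 -0.478 -4.149
v -4.086 0.764 -3.903
v -3.434 -1.084 -3.877
v -4.03 -1.094 -3.767
v -3.642 -0.951 -3.324
v -4.557 0.401 -3.788
v -4.17 0.544 -3.345
v -4.439 -0.39 -3.222
v -3.35 -0.864 -4.435
v -2.963 -0.721 -3.992
v -3.878 0.631 -4.456
v -3.49 0.774 -4.013
v -3.081 0.07 -4.558
v -3.206 0.56 -3.522
v -2.88 -0.364 -3.51
v -2.796 -0.144 -4.068
v -2.998 0.427 -4.076
v -3.626 0.418 -3.11
v -3.3 -0.506 -3.097
v -3.895 -0.517 -2.987
v -4.097 0.055 -2.995
v -3.133 0.071 -3.173
v -4.22 0.186 -4.683
v -3.894 -0.738 -4.67
v -3.423 -0.375 -4.785
v -3.625 0.197 -4.793
v -4.64 0.044 -4.27
v -4.314 -0.88 -4.258
v -4.522 -0.747 -3.704
v -4.724 -0.176 -3.712
v -4.387 -0.391 -4.607
f 2 1 5
f 2 5 3
f 3 5 6
f 3 6 4
f 5 1 7
f 5 7 6
f 6 7 8
f 6 8 4
f 7 1 9
f 7 9 8
f 8 9 10
f 8 10 4
f 9 1 11
f 9 11 10
f 10 11 12
f 10 12 4
f 11 1 13
f 11 13 12
f 12 13 14
f 12 14 4
f 13 1 15
f 13 15 14
f 14 15 16
f 14 16 4
f 15 1 17
f 15 17 16
f 16 17 18
f 16 18 4
f 17 1 19
f 17 19 18
f 18 19 20
f 18 20 4
f 19 1 2
f 19 2 20
f 20 2 3
f 20 3 4
f 22 21 25
f 22 25 23
f 23 25 26
f 23 26 24
f 25 21 27
f 25 27 26
f 26 27 28
f 26 28 24
f 27 21 29
f 27 29 28
f 28 29 30
f 28 30 24
f 29 21 31
f 29 31 30
f 30 31 32
f 30 32 24
f 31 21 33
f 31 33 32
f 32 33 34
f 32 34 24
f 33 21 35
f 33 35 34
f 34 35 36
f 34 36 24
f 35 21 37
f 35 37 36
f 36 37 38
f 36 38 24
f 37 21 39
f 37 39 38
f 38 39 40
f 38 40 24
f 39 21 41
f 39 41 40
f 40 41 42
f 40 42 24
f 41 21 43
f 41 43 42
f 42 43 44
f 42 44 24
f 43 21 22
f 43 22 44
f 44 22 23
f 44 23 24
f 46 45 48
f 46 48 47
f 48 45 49
f 48 49 47
f 49 45 50
f 49 50 47
f 50 45 51
f 50 51 47
f 51 45 52
f 51 52 47
f 52 45 53
f 52 53 47
f 53 45 54
f 53 54 47
f 54 45 55
f 54 55 47
f 55 45 56
f 55 56 47
f 56 45 57
f 56 57 47
f 57 45 58
f 57 58 47
f 58 45 59
f 58 59 47
f 59 45 60
f 59 60 47
f 60 45 46
f 60 46 47
f 62 61 64
f 62 64 63
f 64 61 65
f 64 65 63
f 65 61 66
f 65 66 63
f 66 61 67
f 66 67 63
f 67 61 68
f 67 68 63
f 68 61 69
f 68 69 63
f 69 61 70
f 69 70 63
f 70 61 71
f 70 71 63
f 71 61 72
f 71 72 63
f 72 61 62
f 72 62 63
f 73 110 89
f 110 84 113
f 89 113 78
f 110 113 89
f 73 89 85
f 89 78 90
f 85 90 74
f 89 90 85
f 73 85 94
f 85 74 95
f 94 95 80
f 85 95 94
f 73 94 106
f 94 80 109
f 106 109 83
f 94 109 106
f 73 106 110
f 106 83 114
f 110 114 84
f 106 114 110
f 74 90 101
f 90 78 104
f 101 104 82
f 90 104 101
f 78 113 91
f 113 84 112
f 91 112 77
f 113 112 91
f 84 114 111
f 114 83 107
f 111 107 75
f 114 107 111
f 83 109 108
f 109 80 96
f 108 96 79
f 109 96 108
f 80 95 100
f 95 74 97
f 100 97 81
f 95 97 100
f 76 102 88
f 102 82 103
f 88 103 77
f 102 103 88
f 76 88 86
f 88 77 87
f 86 87 75
f 88 87 86
f 76 86 93
f 86 75 92
f 93 92 79
f 86 92 93
f 76 93 98
f 93 79 99
f 98 99 81
f 93 99 98
f 76 98 102
f 98 81 105
f 102 105 82
f 98 105 102
f 77 103 91
f 103 82 104
f 91 104 78
f 103 104 91
f 75 87 111
f 87 77 112
f 111 112 84
f 87 112 111
f 79 92 108
f 92 75 107
f 108 107 83
f 92 107 108
f 81 99 100
f 99 79 96
f 100 96 80
f 99 96 100
f 82 105 101
f 105 81 97
f 101 97 74
f 105 97 101



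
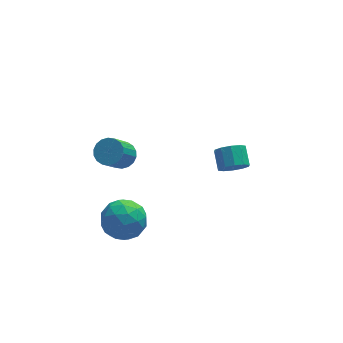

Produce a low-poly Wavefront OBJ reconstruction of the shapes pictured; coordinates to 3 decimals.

v -4.595 1.063 -3.015
v -3.985 0.895 -2.123
v -3.795 -0.295 -3.817
v -3.185 -0.463 -2.925
v -4.259 -0.67 -2.901
v -4.753 0.17 -2.405
v -3.027 0.43 -3.535
v -3.521 1.27 -3.039
v -3.016 0.504 -2.444
v -3.777 -0.176 -2.052
v -4.003 0.776 -3.888
v -4.764 0.096 -3.496
v -4.36 1.099 -2.498
v -3.42 -0.499 -3.442
v -4.051 -0.62 -3.427
v -3.692 -0.719 -2.903
v -4.812 0.672 -2.664
v -4.453 0.573 -2.14
v -4.614 -0.347 -2.597
v -3.327 0.027 -3.8
v -2.968 -0.072 -3.276
v -4.088 1.319 -3.037
v -3.729 1.22 -2.513
v -3.166 0.947 -3.343
v -3.432 0.77 -2.163
v -2.962 -0.029 -2.635
v -2.869 0.497 -2.993
v -3.16 0.99 -2.702
v -3.88 0.37 -1.932
v -3.409 -0.428 -2.404
v -4.04 -0.55 -2.39
v -4.331 -0.056 -2.098
v -3.31 0.14 -2.122
v -4.371 1.028 -3.536
v -3.9 0.23 -4.008
v -3.449 0.656 -3.842
v -3.74 1.15 -3.55
v -4.818 0.629 -3.305
v -4.348 -0.17 -3.777
v -4.62 -0.39 -3.238
v -4.911 0.103 -2.947
v -4.47 0.46 -3.818
v -3.602 2.099 -0.15
v -2.984 1.981 0.134
v -3.68 1.223 1.333
v -4.298 1.341 1.05
v -3.066 2.25 0.257
v -3.762 1.492 1.456
v -3.253 2.49 0.3
v -3.949 1.732 1.499
v -3.51 2.652 0.253
v -4.206 1.894 1.452
v -3.785 2.704 0.127
v -4.481 1.946 1.326
v -4.023 2.637 -0.054
v -4.719 1.879 1.145
v -4.179 2.463 -0.254
v -4.875 1.705 0.945
v -4.22 2.217 -0.433
v -4.916 1.459 0.766
v -4.138 1.948 -0.556
v -4.834 1.19 0.643
v -3.951 1.708 -0.599
v -4.647 0.95 0.6
v -3.694 1.546 -0.552
v -4.39 0.788 0.647
v -3.419 1.494 -0.426
v -4.115 0.736 0.773
v -3.181 1.561 -0.245
v -3.877 0.803 0.954
v -3.025 1.735 -0.045
v -3.721 0.977 1.154
v 1.662 3.07 -3.306
v 2.052 2.73 -2.777
v 2.067 3.611 -2.224
v 1.678 3.95 -2.754
v 2.347 2.912 -3.075
v 2.363 3.793 -2.522
v 2.381 3.154 -3.461
v 2.396 4.035 -2.908
v 2.14 3.364 -3.789
v 2.156 4.245 -3.236
v 1.717 3.461 -3.932
v 1.732 4.342 -3.379
v 1.273 3.409 -3.836
v 1.288 4.29 -3.283
v 0.977 3.227 -3.538
v 0.993 4.108 -2.985
v 0.944 2.985 -3.152
v 0.959 3.866 -2.599
v 1.184 2.775 -2.824
v 1.2 3.656 -2.271
v 1.608 2.678 -2.681
v 1.623 3.559 -2.128
f 1 38 17
f 38 12 41
f 17 41 6
f 38 41 17
f 1 17 13
f 17 6 18
f 13 18 2
f 17 18 13
f 1 13 22
f 13 2 23
f 22 23 8
f 13 23 22
f 1 22 34
f 22 8 37
f 34 37 11
f 22 37 34
f 1 34 38
f 34 11 42
f 38 42 12
f 34 42 38
f 2 18 29
f 18 6 32
f 29 32 10
f 18 32 29
f 6 41 19
f 41 12 40
f 19 40 5
f 41 40 19
f 12 42 39
f 42 11 35
f 39 35 3
f 42 35 39
f 11 37 36
f 37 8 24
f 36 24 7
f 37 24 36
f 8 23 28
f 23 2 25
f 28 25 9
f 23 25 28
f 4 30 16
f 30 10 31
f 16 31 5
f 30 31 16
f 4 16 14
f 16 5 15
f 14 15 3
f 16 15 14
f 4 14 21
f 14 3 20
f 21 20 7
f 14 20 21
f 4 21 26
f 21 7 27
f 26 27 9
f 21 27 26
f 4 26 30
f 26 9 33
f 30 33 10
f 26 33 30
f 5 31 19
f 31 10 32
f 19 32 6
f 31 32 19
f 3 15 39
f 15 5 40
f 39 40 12
f 15 40 39
f 7 20 36
f 20 3 35
f 36 35 11
f 20 35 36
f 9 27 28
f 27 7 24
f 28 24 8
f 27 24 28
f 10 33 29
f 33 9 25
f 29 25 2
f 33 25 29
f 44 43 47
f 44 47 45
f 45 47 48
f 45 48 46
f 47 43 49
f 47 49 48
f 48 49 50
f 48 50 46
f 49 43 51
f 49 51 50
f 50 51 52
f 50 52 46
f 51 43 53
f 51 53 52
f 52 53 54
f 52 54 46
f 53 43 55
f 53 55 54
f 54 55 56
f 54 56 46
f 55 43 57
f 55 57 56
f 56 57 58
f 56 58 46
f 57 43 59
f 57 59 58
f 58 59 60
f 58 60 46
f 59 43 61
f 59 61 60
f 60 61 62
f 60 62 46
f 61 43 63
f 61 63 62
f 62 63 64
f 62 64 46
f 63 43 65
f 63 65 64
f 64 65 66
f 64 66 46
f 65 43 67
f 65 67 66
f 66 67 68
f 66 68 46
f 67 43 69
f 67 69 68
f 68 69 70
f 68 70 46
f 69 43 71
f 69 71 70
f 70 71 72
f 70 72 46
f 71 43 44
f 71 44 72
f 72 44 45
f 72 45 46
f 74 73 77
f 74 77 75
f 75 77 78
f 75 78 76
f 77 73 79
f 77 79 78
f 78 79 80
f 78 80 76
f 79 73 81
f 79 81 80
f 80 81 82
f 80 82 76
f 81 73 83
f 81 83 82
f 82 83 84
f 82 84 76
f 83 73 85
f 83 85 84
f 84 85 86
f 84 86 76
f 85 73 87
f 85 87 86
f 86 87 88
f 86 88 76
f 87 73 89
f 87 89 88
f 88 89 90
f 88 90 76
f 89 73 91
f 89 91 90
f 90 91 92
f 90 92 76
f 91 73 93
f 91 93 92
f 92 93 94
f 92 94 76
f 93 73 74
f 93 74 94
f 94 74 75
f 94 75 76



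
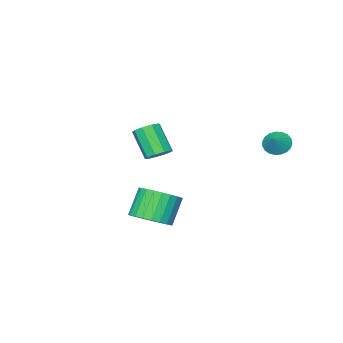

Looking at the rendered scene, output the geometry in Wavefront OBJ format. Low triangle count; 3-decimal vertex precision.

v 2.69 1.267 -1.428
v 3.583 1.285 -0.84
v 2.684 0.992 0.536
v 1.79 0.973 -0.052
v 3.47 1.687 -0.828
v 2.57 1.394 0.548
v 3.238 2.025 -0.908
v 2.338 1.731 0.468
v 2.922 2.247 -1.067
v 2.022 1.954 0.309
v 2.571 2.32 -1.281
v 1.671 2.027 0.095
v 2.238 2.232 -1.518
v 1.339 1.939 -0.141
v 1.974 1.998 -1.74
v 1.074 1.705 -0.364
v 1.819 1.652 -1.915
v 0.919 1.359 -0.539
v 1.796 1.248 -2.016
v 0.897 0.955 -0.64
v 1.91 0.846 -2.028
v 1.01 0.553 -0.652
v 2.142 0.509 -1.948
v 1.242 0.215 -0.572
v 2.458 0.286 -1.789
v 1.558 -0.007 -0.413
v 2.809 0.213 -1.575
v 1.909 -0.08 -0.199
v 3.141 0.301 -1.339
v 2.242 0.008 0.038
v 3.406 0.535 -1.116
v 2.506 0.242 0.26
v 3.561 0.881 -0.941
v 2.661 0.588 0.435
v -1.315 -2.786 0.048
v -0.743 -3.178 -0.209
v -0.872 -4.305 1.214
v -1.445 -3.914 1.472
v -0.577 -2.811 0.097
v -0.707 -3.938 1.52
v -0.757 -2.432 0.38
v -0.887 -3.559 1.803
v -1.198 -2.219 0.509
v -1.328 -3.346 1.932
v -1.694 -2.272 0.422
v -1.823 -3.399 1.845
v -2.012 -2.565 0.16
v -2.142 -3.692 1.583
v -2.005 -2.962 -0.154
v -2.135 -4.089 1.269
v -1.675 -3.277 -0.373
v -1.804 -4.404 1.05
v -1.176 -3.362 -0.395
v -1.306 -4.489 1.028
v -3.925 2.818 2.085
v -3.555 3.103 1.524
v -3.235 3.242 2.755
v -3.753 3.324 1.588
v -3.98 3.458 1.738
v -4.198 3.481 1.948
v -4.369 3.389 2.182
v -4.463 3.199 2.399
v -4.464 2.943 2.562
v -4.371 2.665 2.642
v -4.202 2.414 2.627
v -3.984 2.233 2.517
v -3.756 2.153 2.333
v -3.558 2.188 2.106
v -3.423 2.332 1.876
v -3.374 2.56 1.682
v -3.421 2.833 1.557
f 2 1 5
f 2 5 3
f 3 5 6
f 3 6 4
f 5 1 7
f 5 7 6
f 6 7 8
f 6 8 4
f 7 1 9
f 7 9 8
f 8 9 10
f 8 10 4
f 9 1 11
f 9 11 10
f 10 11 12
f 10 12 4
f 11 1 13
f 11 13 12
f 12 13 14
f 12 14 4
f 13 1 15
f 13 15 14
f 14 15 16
f 14 16 4
f 15 1 17
f 15 17 16
f 16 17 18
f 16 18 4
f 17 1 19
f 17 19 18
f 18 19 20
f 18 20 4
f 19 1 21
f 19 21 20
f 20 21 22
f 20 22 4
f 21 1 23
f 21 23 22
f 22 23 24
f 22 24 4
f 23 1 25
f 23 25 24
f 24 25 26
f 24 26 4
f 25 1 27
f 25 27 26
f 26 27 28
f 26 28 4
f 27 1 29
f 27 29 28
f 28 29 30
f 28 30 4
f 29 1 31
f 29 31 30
f 30 31 32
f 30 32 4
f 31 1 33
f 31 33 32
f 32 33 34
f 32 34 4
f 33 1 2
f 33 2 34
f 34 2 3
f 34 3 4
f 36 35 39
f 36 39 37
f 37 39 40
f 37 40 38
f 39 35 41
f 39 41 40
f 40 41 42
f 40 42 38
f 41 35 43
f 41 43 42
f 42 43 44
f 42 44 38
f 43 35 45
f 43 45 44
f 44 45 46
f 44 46 38
f 45 35 47
f 45 47 46
f 46 47 48
f 46 48 38
f 47 35 49
f 47 49 48
f 48 49 50
f 48 50 38
f 49 35 51
f 49 51 50
f 50 51 52
f 50 52 38
f 51 35 53
f 51 53 52
f 52 53 54
f 52 54 38
f 53 35 36
f 53 36 54
f 54 36 37
f 54 37 38
f 56 55 58
f 56 58 57
f 58 55 59
f 58 59 57
f 59 55 60
f 59 60 57
f 60 55 61
f 60 61 57
f 61 55 62
f 61 62 57
f 62 55 63
f 62 63 57
f 63 55 64
f 63 64 57
f 64 55 65
f 64 65 57
f 65 55 66
f 65 66 57
f 66 55 67
f 66 67 57
f 67 55 68
f 67 68 57
f 68 55 69
f 68 69 57
f 69 55 70
f 69 70 57
f 70 55 71
f 70 71 57
f 71 55 56
f 71 56 57



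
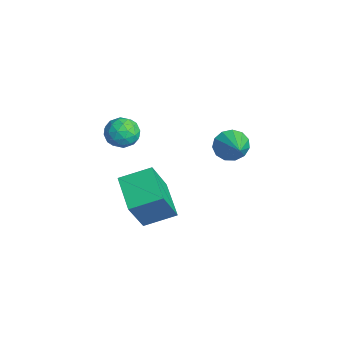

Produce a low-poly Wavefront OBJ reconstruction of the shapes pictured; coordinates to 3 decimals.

v 0.573 -2.353 2.326
v 0.966 -1.984 1.81
v 1.454 -3.176 2.41
v 1.847 -2.807 1.894
v 1.746 -2.508 2.57
v 1.202 -1.999 2.518
v 1.218 -3.161 1.702
v 0.674 -2.652 1.65
v 1.365 -2.484 1.424
v 1.691 -2.08 1.96
v 0.729 -3.08 2.26
v 1.055 -2.676 2.796
v 0.692 -2.097 2.061
v 1.728 -3.063 2.159
v 1.668 -2.887 2.557
v 1.899 -2.671 2.253
v 0.831 -2.105 2.477
v 1.062 -1.889 2.174
v 1.52 -2.196 2.62
v 1.358 -3.271 2.046
v 1.589 -3.055 1.743
v 0.521 -2.489 1.967
v 0.752 -2.273 1.663
v 0.9 -2.964 1.6
v 1.158 -2.173 1.53
v 1.676 -2.657 1.579
v 1.306 -2.865 1.467
v 0.986 -2.566 1.436
v 1.35 -1.936 1.846
v 1.867 -2.419 1.895
v 1.808 -2.243 2.292
v 1.488 -1.945 2.262
v 1.584 -2.229 1.619
v 0.553 -2.741 2.325
v 1.07 -3.224 2.374
v 0.932 -3.215 1.958
v 0.612 -2.917 1.928
v 0.744 -2.503 2.641
v 1.262 -2.987 2.69
v 1.434 -2.594 2.784
v 1.114 -2.295 2.753
v 0.836 -2.931 2.601
v 1.134 -1.757 -3.691
v -0.471 -1.7 -3.048
v 1.388 -0.426 -3.176
v -0.217 -0.369 -2.532
v 1.797 -2.551 -1.968
v 0.192 -2.494 -1.324
v 2.051 -1.22 -1.452
v 0.446 -1.163 -0.809
v 1.473 1.717 0.569
v 1.735 1.366 -0.04
v 2.767 1.603 1.191
v 1.801 1.778 -0.103
v 1.764 2.171 0.048
v 1.634 2.42 0.364
v 1.453 2.446 0.745
v 1.278 2.24 1.07
v 1.166 1.868 1.236
v 1.151 1.448 1.191
v 1.238 1.114 0.948
v 1.4 0.971 0.585
v 1.585 1.065 0.217
f 1 38 17
f 38 12 41
f 17 41 6
f 38 41 17
f 1 17 13
f 17 6 18
f 13 18 2
f 17 18 13
f 1 13 22
f 13 2 23
f 22 23 8
f 13 23 22
f 1 22 34
f 22 8 37
f 34 37 11
f 22 37 34
f 1 34 38
f 34 11 42
f 38 42 12
f 34 42 38
f 2 18 29
f 18 6 32
f 29 32 10
f 18 32 29
f 6 41 19
f 41 12 40
f 19 40 5
f 41 40 19
f 12 42 39
f 42 11 35
f 39 35 3
f 42 35 39
f 11 37 36
f 37 8 24
f 36 24 7
f 37 24 36
f 8 23 28
f 23 2 25
f 28 25 9
f 23 25 28
f 4 30 16
f 30 10 31
f 16 31 5
f 30 31 16
f 4 16 14
f 16 5 15
f 14 15 3
f 16 15 14
f 4 14 21
f 14 3 20
f 21 20 7
f 14 20 21
f 4 21 26
f 21 7 27
f 26 27 9
f 21 27 26
f 4 26 30
f 26 9 33
f 30 33 10
f 26 33 30
f 5 31 19
f 31 10 32
f 19 32 6
f 31 32 19
f 3 15 39
f 15 5 40
f 39 40 12
f 15 40 39
f 7 20 36
f 20 3 35
f 36 35 11
f 20 35 36
f 9 27 28
f 27 7 24
f 28 24 8
f 27 24 28
f 10 33 29
f 33 9 25
f 29 25 2
f 33 25 29
f 44 46 43
f 47 44 43
f 43 46 45
f 45 47 43
f 44 50 46
f 48 44 47
f 48 50 44
f 46 50 45
f 49 47 45
f 45 50 49
f 49 48 47
f 50 48 49
f 52 51 54
f 52 54 53
f 54 51 55
f 54 55 53
f 55 51 56
f 55 56 53
f 56 51 57
f 56 57 53
f 57 51 58
f 57 58 53
f 58 51 59
f 58 59 53
f 59 51 60
f 59 60 53
f 60 51 61
f 60 61 53
f 61 51 62
f 61 62 53
f 62 51 63
f 62 63 53
f 63 51 52
f 63 52 53



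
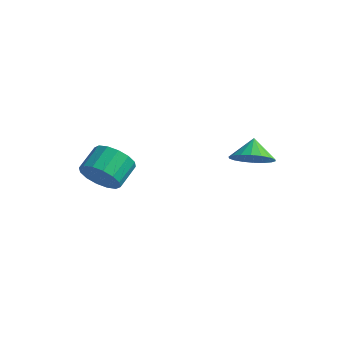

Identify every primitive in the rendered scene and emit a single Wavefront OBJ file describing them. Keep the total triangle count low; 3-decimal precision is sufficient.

v 2.133 2.963 -0.133
v 2.893 2.598 0.542
v 1.707 3.677 0.733
v 3.106 2.976 0.335
v 3.126 3.351 0.035
v 2.95 3.649 -0.298
v 2.611 3.811 -0.598
v 2.178 3.805 -0.806
v 1.736 3.633 -0.881
v 1.372 3.327 -0.807
v 1.159 2.949 -0.6
v 1.139 2.574 -0.3
v 1.315 2.276 0.033
v 1.654 2.114 0.333
v 2.087 2.12 0.541
v 2.529 2.293 0.616
v -3.26 -1.333 -1.325
v -2.709 -1.725 -0.47
v -2.849 -0.458 0.2
v -3.4 -0.067 -0.655
v -2.316 -1.503 -0.808
v -2.455 -0.236 -0.138
v -2.175 -1.235 -1.284
v -2.315 0.031 -0.614
v -2.326 -0.994 -1.772
v -2.465 0.273 -1.102
v -2.726 -0.844 -2.139
v -2.866 0.423 -1.469
v -3.27 -0.825 -2.289
v -3.41 0.442 -1.619
v -3.811 -0.942 -2.18
v -3.951 0.325 -1.51
v -4.205 -1.164 -1.842
v -4.344 0.103 -1.172
v -4.345 -1.431 -1.366
v -4.485 -0.165 -0.696
v -4.195 -1.673 -0.878
v -4.334 -0.406 -0.208
v -3.794 -1.823 -0.511
v -3.934 -0.556 0.159
v -3.25 -1.842 -0.361
v -3.39 -0.575 0.309
f 2 1 4
f 2 4 3
f 4 1 5
f 4 5 3
f 5 1 6
f 5 6 3
f 6 1 7
f 6 7 3
f 7 1 8
f 7 8 3
f 8 1 9
f 8 9 3
f 9 1 10
f 9 10 3
f 10 1 11
f 10 11 3
f 11 1 12
f 11 12 3
f 12 1 13
f 12 13 3
f 13 1 14
f 13 14 3
f 14 1 15
f 14 15 3
f 15 1 16
f 15 16 3
f 16 1 2
f 16 2 3
f 18 17 21
f 18 21 19
f 19 21 22
f 19 22 20
f 21 17 23
f 21 23 22
f 22 23 24
f 22 24 20
f 23 17 25
f 23 25 24
f 24 25 26
f 24 26 20
f 25 17 27
f 25 27 26
f 26 27 28
f 26 28 20
f 27 17 29
f 27 29 28
f 28 29 30
f 28 30 20
f 29 17 31
f 29 31 30
f 30 31 32
f 30 32 20
f 31 17 33
f 31 33 32
f 32 33 34
f 32 34 20
f 33 17 35
f 33 35 34
f 34 35 36
f 34 36 20
f 35 17 37
f 35 37 36
f 36 37 38
f 36 38 20
f 37 17 39
f 37 39 38
f 38 39 40
f 38 40 20
f 39 17 41
f 39 41 40
f 40 41 42
f 40 42 20
f 41 17 18
f 41 18 42
f 42 18 19
f 42 19 20



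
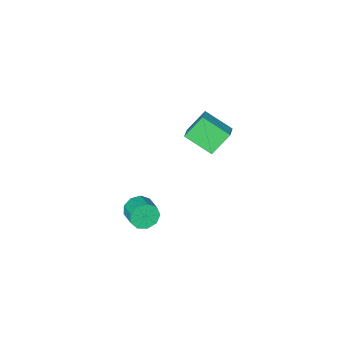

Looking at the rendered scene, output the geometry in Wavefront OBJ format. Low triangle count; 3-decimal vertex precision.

v 2.782 -1.012 -2.898
v 3.295 -0.973 -3.456
v 3.632 -0.029 -3.081
v 3.118 -0.068 -2.522
v 2.85 -0.753 -3.609
v 3.186 0.191 -3.234
v 2.372 -0.655 -3.429
v 2.708 0.289 -3.054
v 2.086 -0.723 -3
v 2.423 0.221 -2.625
v 2.126 -0.927 -2.523
v 2.462 0.017 -2.148
v 2.472 -1.17 -2.222
v 2.809 -0.226 -1.847
v 2.964 -1.34 -2.236
v 3.3 -0.396 -1.861
v 3.37 -1.356 -2.561
v 3.706 -0.412 -2.185
v 3.501 -1.211 -3.042
v 3.837 -0.267 -2.667
v -3.716 -3.654 -1.521
v -3.017 -3.039 -1.08
v -4.372 -2.297 -2.371
v -3.672 -1.683 -1.93
v -2.748 -3.917 -2.69
v -2.048 -3.303 -2.249
v -3.403 -2.561 -3.54
v -2.704 -1.946 -3.099
f 2 1 5
f 2 5 3
f 3 5 6
f 3 6 4
f 5 1 7
f 5 7 6
f 6 7 8
f 6 8 4
f 7 1 9
f 7 9 8
f 8 9 10
f 8 10 4
f 9 1 11
f 9 11 10
f 10 11 12
f 10 12 4
f 11 1 13
f 11 13 12
f 12 13 14
f 12 14 4
f 13 1 15
f 13 15 14
f 14 15 16
f 14 16 4
f 15 1 17
f 15 17 16
f 16 17 18
f 16 18 4
f 17 1 19
f 17 19 18
f 18 19 20
f 18 20 4
f 19 1 2
f 19 2 20
f 20 2 3
f 20 3 4
f 22 24 21
f 25 22 21
f 21 24 23
f 23 25 21
f 22 28 24
f 26 22 25
f 26 28 22
f 24 28 23
f 27 25 23
f 23 28 27
f 27 26 25
f 28 26 27



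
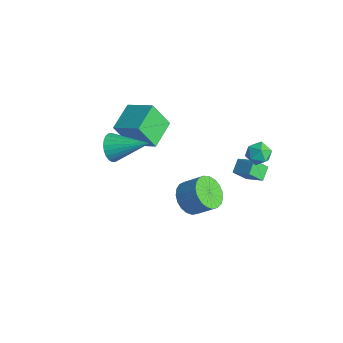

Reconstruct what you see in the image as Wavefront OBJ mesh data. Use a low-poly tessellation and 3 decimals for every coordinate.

v 0.185 1.322 -3.829
v 0.744 1.664 -4.558
v 1.554 2.3 -3.64
v 0.995 1.958 -2.911
v 0.466 1.959 -4.519
v 1.276 2.595 -3.6
v 0.14 2.145 -4.359
v 0.95 2.781 -3.441
v -0.178 2.188 -4.109
v 0.632 2.824 -3.19
v -0.434 2.082 -3.81
v 0.376 2.718 -2.891
v -0.582 1.844 -3.514
v 0.228 2.48 -2.595
v -0.598 1.516 -3.273
v 0.212 2.152 -2.354
v -0.479 1.154 -3.128
v 0.331 1.79 -2.209
v -0.244 0.821 -3.104
v 0.566 1.457 -2.186
v 0.064 0.575 -3.206
v 0.874 1.211 -2.287
v 0.394 0.459 -3.415
v 1.204 1.095 -2.497
v 0.687 0.491 -3.697
v 1.497 1.127 -2.778
v 0.894 0.667 -4.001
v 1.704 1.303 -3.082
v 0.978 0.956 -4.275
v 1.788 1.592 -3.356
v 0.925 1.309 -4.472
v 1.734 1.945 -3.554
v -1.832 -1.892 0.605
v -1.227 -2.265 0.177
v -0.408 -0.628 1.515
v -1.309 -2.026 -0.026
v -1.471 -1.767 -0.132
v -1.688 -1.526 -0.127
v -1.927 -1.342 -0.009
v -2.151 -1.241 0.201
v -2.327 -1.239 0.473
v -2.427 -1.336 0.765
v -2.437 -1.518 1.033
v -2.355 -1.757 1.235
v -2.192 -2.016 1.342
v -1.976 -2.257 1.336
v -1.737 -2.442 1.219
v -1.512 -2.543 1.008
v -1.337 -2.545 0.736
v -1.237 -2.447 0.444
v 1.767 3.088 -0.007
v 2.74 3.376 0.597
v 2.019 3.74 -0.722
v 2.991 4.028 -0.118
v 2.189 2.492 -0.402
v 3.161 2.78 0.202
v 2.44 3.144 -1.117
v 3.413 3.432 -0.513
v -2.931 -0.167 -1.24
v -3.421 -0.869 0.229
v -3.804 1.23 -0.864
v -4.295 0.528 0.605
v -1.585 0.472 -0.485
v -2.076 -0.23 0.984
v -2.459 1.869 -0.109
v -2.949 1.167 1.36
v 3.031 3.533 2.327
v 3.656 3.715 2.031
v 2.924 2.665 1.569
v 3.549 2.847 1.273
v 3.534 2.569 1.931
v 3.6 3.105 2.399
v 2.98 3.275 1.201
v 3.046 3.811 1.669
v 3.624 3.556 1.334
v 3.966 3.119 1.786
v 2.614 3.261 1.814
v 2.956 2.824 2.266
f 2 1 5
f 2 5 3
f 3 5 6
f 3 6 4
f 5 1 7
f 5 7 6
f 6 7 8
f 6 8 4
f 7 1 9
f 7 9 8
f 8 9 10
f 8 10 4
f 9 1 11
f 9 11 10
f 10 11 12
f 10 12 4
f 11 1 13
f 11 13 12
f 12 13 14
f 12 14 4
f 13 1 15
f 13 15 14
f 14 15 16
f 14 16 4
f 15 1 17
f 15 17 16
f 16 17 18
f 16 18 4
f 17 1 19
f 17 19 18
f 18 19 20
f 18 20 4
f 19 1 21
f 19 21 20
f 20 21 22
f 20 22 4
f 21 1 23
f 21 23 22
f 22 23 24
f 22 24 4
f 23 1 25
f 23 25 24
f 24 25 26
f 24 26 4
f 25 1 27
f 25 27 26
f 26 27 28
f 26 28 4
f 27 1 29
f 27 29 28
f 28 29 30
f 28 30 4
f 29 1 31
f 29 31 30
f 30 31 32
f 30 32 4
f 31 1 2
f 31 2 32
f 32 2 3
f 32 3 4
f 34 33 36
f 34 36 35
f 36 33 37
f 36 37 35
f 37 33 38
f 37 38 35
f 38 33 39
f 38 39 35
f 39 33 40
f 39 40 35
f 40 33 41
f 40 41 35
f 41 33 42
f 41 42 35
f 42 33 43
f 42 43 35
f 43 33 44
f 43 44 35
f 44 33 45
f 44 45 35
f 45 33 46
f 45 46 35
f 46 33 47
f 46 47 35
f 47 33 48
f 47 48 35
f 48 33 49
f 48 49 35
f 49 33 50
f 49 50 35
f 50 33 34
f 50 34 35
f 52 54 51
f 55 52 51
f 51 54 53
f 53 55 51
f 52 58 54
f 56 52 55
f 56 58 52
f 54 58 53
f 57 55 53
f 53 58 57
f 57 56 55
f 58 56 57
f 60 62 59
f 63 60 59
f 59 62 61
f 61 63 59
f 60 66 62
f 64 60 63
f 64 66 60
f 62 66 61
f 65 63 61
f 61 66 65
f 65 64 63
f 66 64 65
f 67 78 72
f 67 72 68
f 67 68 74
f 67 74 77
f 67 77 78
f 68 72 76
f 72 78 71
f 78 77 69
f 77 74 73
f 74 68 75
f 70 76 71
f 70 71 69
f 70 69 73
f 70 73 75
f 70 75 76
f 71 76 72
f 69 71 78
f 73 69 77
f 75 73 74
f 76 75 68



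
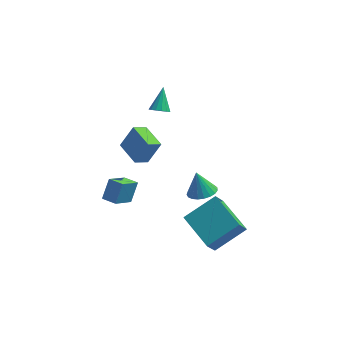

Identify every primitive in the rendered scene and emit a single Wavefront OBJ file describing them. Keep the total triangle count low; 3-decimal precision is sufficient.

v -1.021 2.18 0.517
v -0.458 2.219 0.385
v -0.859 3.24 1.523
v -0.594 2.414 0.202
v -0.845 2.546 0.103
v -1.143 2.58 0.115
v -1.409 2.507 0.235
v -1.57 2.346 0.431
v -1.585 2.141 0.65
v -1.448 1.946 0.833
v -1.197 1.814 0.932
v -0.899 1.78 0.919
v -0.634 1.853 0.799
v -0.472 2.014 0.604
v 1.322 -1.544 -2.61
v 1.937 -1.002 -2.61
v 0.998 -1.176 -1.33
v 1.677 -0.815 -2.73
v 1.356 -0.755 -2.828
v 1.03 -0.831 -2.889
v 0.753 -1.03 -2.901
v 0.575 -1.318 -2.863
v 0.526 -1.646 -2.781
v 0.615 -1.956 -2.67
v 0.826 -2.194 -2.548
v 1.122 -2.321 -2.436
v 1.453 -2.313 -2.355
v 1.762 -2.172 -2.318
v 1.994 -1.922 -2.331
v 2.11 -1.608 -2.392
v 2.09 -1.282 -2.491
v -2.351 1.926 -3.893
v -1.642 2.24 -2.574
v -3.214 3.24 -3.743
v -2.506 3.555 -2.424
v -1.674 2.425 -4.376
v -0.966 2.74 -3.057
v -2.538 3.74 -4.226
v -1.829 4.054 -2.907
v 0.409 -2.972 -3.334
v 2.013 -2.135 -2.329
v 0.799 -2.235 -4.569
v 2.403 -1.398 -3.564
v 1.657 -4.642 -3.936
v 3.261 -3.805 -2.931
v 2.047 -3.905 -5.171
v 3.651 -3.068 -4.166
v -3.784 -2.3 -2.577
v -3.455 -1.614 -1.597
v -3.066 -1.281 -3.531
v -2.737 -0.596 -2.552
v -3.063 -2.744 -2.508
v -2.734 -2.059 -1.529
v -2.345 -1.726 -3.463
v -2.016 -1.04 -2.483
f 2 1 4
f 2 4 3
f 4 1 5
f 4 5 3
f 5 1 6
f 5 6 3
f 6 1 7
f 6 7 3
f 7 1 8
f 7 8 3
f 8 1 9
f 8 9 3
f 9 1 10
f 9 10 3
f 10 1 11
f 10 11 3
f 11 1 12
f 11 12 3
f 12 1 13
f 12 13 3
f 13 1 14
f 13 14 3
f 14 1 2
f 14 2 3
f 16 15 18
f 16 18 17
f 18 15 19
f 18 19 17
f 19 15 20
f 19 20 17
f 20 15 21
f 20 21 17
f 21 15 22
f 21 22 17
f 22 15 23
f 22 23 17
f 23 15 24
f 23 24 17
f 24 15 25
f 24 25 17
f 25 15 26
f 25 26 17
f 26 15 27
f 26 27 17
f 27 15 28
f 27 28 17
f 28 15 29
f 28 29 17
f 29 15 30
f 29 30 17
f 30 15 31
f 30 31 17
f 31 15 16
f 31 16 17
f 33 35 32
f 36 33 32
f 32 35 34
f 34 36 32
f 33 39 35
f 37 33 36
f 37 39 33
f 35 39 34
f 38 36 34
f 34 39 38
f 38 37 36
f 39 37 38
f 41 43 40
f 44 41 40
f 40 43 42
f 42 44 40
f 41 47 43
f 45 41 44
f 45 47 41
f 43 47 42
f 46 44 42
f 42 47 46
f 46 45 44
f 47 45 46
f 49 51 48
f 52 49 48
f 48 51 50
f 50 52 48
f 49 55 51
f 53 49 52
f 53 55 49
f 51 55 50
f 54 52 50
f 50 55 54
f 54 53 52
f 55 53 54



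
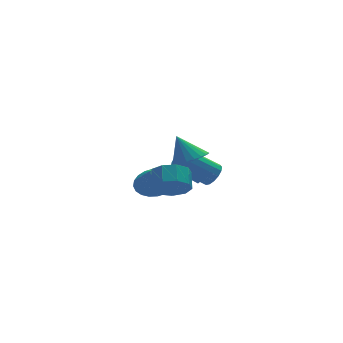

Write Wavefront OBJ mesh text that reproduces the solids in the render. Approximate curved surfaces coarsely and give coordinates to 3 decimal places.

v -0.587 2.345 -3.538
v 0.456 2.35 -3.188
v -0.933 2.095 -2.502
v 0.345 2.76 -3.126
v 0.092 3.107 -3.127
v -0.264 3.337 -3.191
v -0.67 3.417 -3.307
v -1.062 3.333 -3.459
v -1.383 3.099 -3.622
v -1.582 2.75 -3.773
v -1.63 2.34 -3.888
v -1.518 1.93 -3.95
v -1.266 1.583 -3.948
v -0.909 1.352 -3.885
v -0.504 1.272 -3.768
v -0.111 1.356 -3.617
v 0.209 1.59 -3.453
v 0.408 1.939 -3.302
v -2.607 -3.853 0.011
v -1.718 -4.175 -0.072
v -1.383 -3.388 0.465
v -2.273 -3.067 0.549
v -1.857 -3.778 -0.567
v -1.522 -2.991 -0.029
v -2.348 -3.415 -0.791
v -2.013 -2.629 -0.253
v -2.96 -3.258 -0.64
v -2.625 -2.472 -0.102
v -3.407 -3.379 -0.184
v -3.072 -2.593 0.354
v -3.48 -3.722 0.363
v -3.145 -2.936 0.901
v -3.144 -4.127 0.746
v -2.81 -3.34 1.283
v -2.558 -4.403 0.784
v -2.223 -3.616 1.322
v -1.994 -4.422 0.461
v -1.659 -3.636 0.999
v 1.403 0.063 -1.623
v 0.804 0.69 -1.167
v 0.584 0.003 -2.618
v -0.015 0.63 -2.162
v 1.875 0.83 -2.058
v 1.276 1.457 -1.602
v 1.056 0.77 -3.053
v 0.457 1.397 -2.597
v 0.473 -1.84 -0.997
v 0.845 -1.995 -0.462
v -0.601 -1.416 0.712
v -0.973 -1.26 0.177
v 0.921 -1.664 -0.531
v -0.524 -1.085 0.643
v 0.878 -1.38 -0.725
v -0.568 -0.801 0.448
v 0.725 -1.219 -0.992
v -0.72 -0.64 0.182
v 0.506 -1.224 -1.26
v -0.94 -0.645 -0.087
v 0.277 -1.395 -1.458
v -1.169 -0.815 -0.284
v 0.101 -1.684 -1.532
v -1.345 -1.105 -0.358
v 0.024 -2.015 -1.463
v -1.421 -1.436 -0.289
v 0.068 -2.299 -1.268
v -1.378 -1.72 -0.095
v 0.22 -2.46 -1.002
v -1.225 -1.881 0.172
v 0.44 -2.455 -0.733
v -1.006 -1.876 0.44
v 0.669 -2.285 -0.536
v -0.777 -1.705 0.638
v -1.193 -2.907 1.002
v -0.292 -2.857 1.23
v -1.547 -2.133 2.238
v -0.339 -2.538 1.016
v -0.533 -2.282 0.801
v -0.842 -2.135 0.62
v -1.211 -2.121 0.505
v -1.577 -2.243 0.476
v -1.876 -2.479 0.539
v -2.058 -2.79 0.681
v -2.089 -3.121 0.879
v -1.966 -3.414 1.098
v -1.709 -3.62 1.301
v -1.363 -3.703 1.452
v -0.987 -3.648 1.525
v -0.647 -3.465 1.508
v -0.401 -3.185 1.404
f 2 1 4
f 2 4 3
f 4 1 5
f 4 5 3
f 5 1 6
f 5 6 3
f 6 1 7
f 6 7 3
f 7 1 8
f 7 8 3
f 8 1 9
f 8 9 3
f 9 1 10
f 9 10 3
f 10 1 11
f 10 11 3
f 11 1 12
f 11 12 3
f 12 1 13
f 12 13 3
f 13 1 14
f 13 14 3
f 14 1 15
f 14 15 3
f 15 1 16
f 15 16 3
f 16 1 17
f 16 17 3
f 17 1 18
f 17 18 3
f 18 1 2
f 18 2 3
f 20 19 23
f 20 23 21
f 21 23 24
f 21 24 22
f 23 19 25
f 23 25 24
f 24 25 26
f 24 26 22
f 25 19 27
f 25 27 26
f 26 27 28
f 26 28 22
f 27 19 29
f 27 29 28
f 28 29 30
f 28 30 22
f 29 19 31
f 29 31 30
f 30 31 32
f 30 32 22
f 31 19 33
f 31 33 32
f 32 33 34
f 32 34 22
f 33 19 35
f 33 35 34
f 34 35 36
f 34 36 22
f 35 19 37
f 35 37 36
f 36 37 38
f 36 38 22
f 37 19 20
f 37 20 38
f 38 20 21
f 38 21 22
f 40 42 39
f 43 40 39
f 39 42 41
f 41 43 39
f 40 46 42
f 44 40 43
f 44 46 40
f 42 46 41
f 45 43 41
f 41 46 45
f 45 44 43
f 46 44 45
f 48 47 51
f 48 51 49
f 49 51 52
f 49 52 50
f 51 47 53
f 51 53 52
f 52 53 54
f 52 54 50
f 53 47 55
f 53 55 54
f 54 55 56
f 54 56 50
f 55 47 57
f 55 57 56
f 56 57 58
f 56 58 50
f 57 47 59
f 57 59 58
f 58 59 60
f 58 60 50
f 59 47 61
f 59 61 60
f 60 61 62
f 60 62 50
f 61 47 63
f 61 63 62
f 62 63 64
f 62 64 50
f 63 47 65
f 63 65 64
f 64 65 66
f 64 66 50
f 65 47 67
f 65 67 66
f 66 67 68
f 66 68 50
f 67 47 69
f 67 69 68
f 68 69 70
f 68 70 50
f 69 47 71
f 69 71 70
f 70 71 72
f 70 72 50
f 71 47 48
f 71 48 72
f 72 48 49
f 72 49 50
f 74 73 76
f 74 76 75
f 76 73 77
f 76 77 75
f 77 73 78
f 77 78 75
f 78 73 79
f 78 79 75
f 79 73 80
f 79 80 75
f 80 73 81
f 80 81 75
f 81 73 82
f 81 82 75
f 82 73 83
f 82 83 75
f 83 73 84
f 83 84 75
f 84 73 85
f 84 85 75
f 85 73 86
f 85 86 75
f 86 73 87
f 86 87 75
f 87 73 88
f 87 88 75
f 88 73 89
f 88 89 75
f 89 73 74
f 89 74 75



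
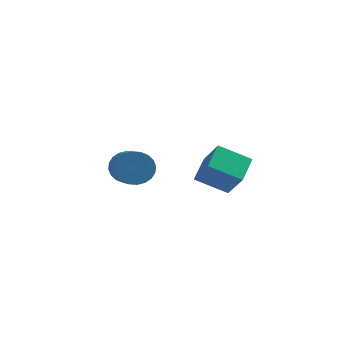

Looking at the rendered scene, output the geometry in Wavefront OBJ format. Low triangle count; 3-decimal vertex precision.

v -2.039 1.583 0.493
v -1.402 1.597 0.008
v -0.665 -0.168 0.922
v -1.301 -0.183 1.407
v -1.299 1.766 0.25
v -0.562 0 1.164
v -1.308 1.906 0.528
v -0.571 0.141 1.442
v -1.428 1.997 0.802
v -0.691 0.232 1.716
v -1.641 2.025 1.028
v -0.904 0.26 1.942
v -1.915 1.986 1.173
v -1.178 0.221 2.087
v -2.207 1.885 1.214
v -1.47 0.12 2.128
v -2.474 1.739 1.146
v -1.737 -0.027 2.06
v -2.675 1.568 0.978
v -1.938 -0.197 1.892
v -2.778 1.4 0.736
v -2.041 -0.366 1.65
v -2.769 1.259 0.458
v -2.032 -0.506 1.372
v -2.649 1.168 0.184
v -1.912 -0.597 1.098
v -2.436 1.14 -0.042
v -1.699 -0.625 0.872
v -2.162 1.179 -0.187
v -1.425 -0.586 0.727
v -1.87 1.28 -0.228
v -1.133 -0.485 0.686
v -1.603 1.427 -0.16
v -0.866 -0.339 0.754
v 2.124 -2.847 3.26
v 2.248 -1.784 3.802
v 1.464 -2.222 2.183
v 1.588 -1.158 2.725
v 3.352 -2.662 2.615
v 3.476 -1.598 3.157
v 2.692 -2.036 1.538
v 2.816 -0.973 2.08
f 2 1 5
f 2 5 3
f 3 5 6
f 3 6 4
f 5 1 7
f 5 7 6
f 6 7 8
f 6 8 4
f 7 1 9
f 7 9 8
f 8 9 10
f 8 10 4
f 9 1 11
f 9 11 10
f 10 11 12
f 10 12 4
f 11 1 13
f 11 13 12
f 12 13 14
f 12 14 4
f 13 1 15
f 13 15 14
f 14 15 16
f 14 16 4
f 15 1 17
f 15 17 16
f 16 17 18
f 16 18 4
f 17 1 19
f 17 19 18
f 18 19 20
f 18 20 4
f 19 1 21
f 19 21 20
f 20 21 22
f 20 22 4
f 21 1 23
f 21 23 22
f 22 23 24
f 22 24 4
f 23 1 25
f 23 25 24
f 24 25 26
f 24 26 4
f 25 1 27
f 25 27 26
f 26 27 28
f 26 28 4
f 27 1 29
f 27 29 28
f 28 29 30
f 28 30 4
f 29 1 31
f 29 31 30
f 30 31 32
f 30 32 4
f 31 1 33
f 31 33 32
f 32 33 34
f 32 34 4
f 33 1 2
f 33 2 34
f 34 2 3
f 34 3 4
f 36 38 35
f 39 36 35
f 35 38 37
f 37 39 35
f 36 42 38
f 40 36 39
f 40 42 36
f 38 42 37
f 41 39 37
f 37 42 41
f 41 40 39
f 42 40 41



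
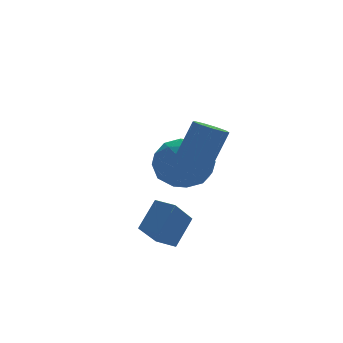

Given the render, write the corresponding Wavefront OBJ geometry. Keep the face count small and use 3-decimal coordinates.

v 0.568 -1.289 -1.799
v -0.419 -1.921 -0.666
v 0.15 -0.562 -1.758
v -0.837 -1.194 -0.625
v 1.437 -0.846 -0.795
v 0.45 -1.478 0.338
v 1.019 -0.119 -0.754
v 0.032 -0.751 0.379
v 1.514 2.372 0.462
v 2.188 2.838 1.408
v 3.212 1.722 -0.428
v 3.886 2.188 0.518
v 3.145 1.198 0.706
v 2.095 1.599 1.256
v 3.305 2.961 -0.276
v 2.255 3.362 0.274
v 3.295 3.202 0.952
v 3.196 2.112 1.559
v 2.204 2.448 -0.579
v 2.105 1.358 0.028
v 1.702 2.662 1.013
v 3.698 1.898 -0.033
v 3.263 1.316 0.078
v 3.659 1.59 0.634
v 1.647 1.934 0.924
v 2.043 2.208 1.48
v 2.606 1.244 1.067
v 3.357 2.352 -0.5
v 3.753 2.626 0.056
v 1.741 2.97 0.346
v 2.137 3.244 0.902
v 2.794 3.316 -0.087
v 2.748 3.15 1.301
v 3.747 2.768 0.778
v 3.405 3.222 0.311
v 2.788 3.458 0.634
v 2.69 2.509 1.658
v 3.689 2.127 1.135
v 3.253 1.545 1.245
v 2.636 1.781 1.569
v 3.341 2.723 1.389
v 1.711 2.433 -0.155
v 2.71 2.051 -0.678
v 2.764 2.779 -0.589
v 2.147 3.015 -0.265
v 1.653 1.792 0.202
v 2.652 1.41 -0.321
v 2.612 1.102 0.346
v 1.995 1.338 0.669
v 2.059 1.837 -0.409
v 1.029 -1.636 2.336
v 1.475 -1.19 2.082
v 2.236 -1.077 3.609
v 1.791 -1.524 3.864
v 1.103 -0.966 2.25
v 1.864 -0.853 3.777
v 0.698 -1.056 2.459
v 1.459 -0.943 3.986
v 0.447 -1.417 2.61
v 1.208 -1.304 4.138
v 0.469 -1.881 2.634
v 1.23 -1.769 4.161
v 0.753 -2.231 2.518
v 1.514 -2.118 4.045
v 1.167 -2.302 2.317
v 1.928 -2.189 3.844
v 1.516 -2.062 2.125
v 2.277 -1.949 3.653
v 1.638 -1.623 2.032
v 2.399 -1.51 3.56
f 2 4 1
f 5 2 1
f 1 4 3
f 3 5 1
f 2 8 4
f 6 2 5
f 6 8 2
f 4 8 3
f 7 5 3
f 3 8 7
f 7 6 5
f 8 6 7
f 9 46 25
f 46 20 49
f 25 49 14
f 46 49 25
f 9 25 21
f 25 14 26
f 21 26 10
f 25 26 21
f 9 21 30
f 21 10 31
f 30 31 16
f 21 31 30
f 9 30 42
f 30 16 45
f 42 45 19
f 30 45 42
f 9 42 46
f 42 19 50
f 46 50 20
f 42 50 46
f 10 26 37
f 26 14 40
f 37 40 18
f 26 40 37
f 14 49 27
f 49 20 48
f 27 48 13
f 49 48 27
f 20 50 47
f 50 19 43
f 47 43 11
f 50 43 47
f 19 45 44
f 45 16 32
f 44 32 15
f 45 32 44
f 16 31 36
f 31 10 33
f 36 33 17
f 31 33 36
f 12 38 24
f 38 18 39
f 24 39 13
f 38 39 24
f 12 24 22
f 24 13 23
f 22 23 11
f 24 23 22
f 12 22 29
f 22 11 28
f 29 28 15
f 22 28 29
f 12 29 34
f 29 15 35
f 34 35 17
f 29 35 34
f 12 34 38
f 34 17 41
f 38 41 18
f 34 41 38
f 13 39 27
f 39 18 40
f 27 40 14
f 39 40 27
f 11 23 47
f 23 13 48
f 47 48 20
f 23 48 47
f 15 28 44
f 28 11 43
f 44 43 19
f 28 43 44
f 17 35 36
f 35 15 32
f 36 32 16
f 35 32 36
f 18 41 37
f 41 17 33
f 37 33 10
f 41 33 37
f 52 51 55
f 52 55 53
f 53 55 56
f 53 56 54
f 55 51 57
f 55 57 56
f 56 57 58
f 56 58 54
f 57 51 59
f 57 59 58
f 58 59 60
f 58 60 54
f 59 51 61
f 59 61 60
f 60 61 62
f 60 62 54
f 61 51 63
f 61 63 62
f 62 63 64
f 62 64 54
f 63 51 65
f 63 65 64
f 64 65 66
f 64 66 54
f 65 51 67
f 65 67 66
f 66 67 68
f 66 68 54
f 67 51 69
f 67 69 68
f 68 69 70
f 68 70 54
f 69 51 52
f 69 52 70
f 70 52 53
f 70 53 54

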